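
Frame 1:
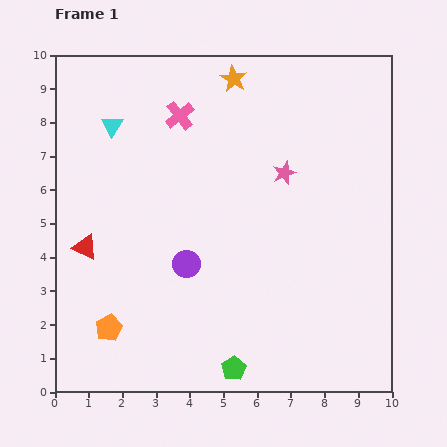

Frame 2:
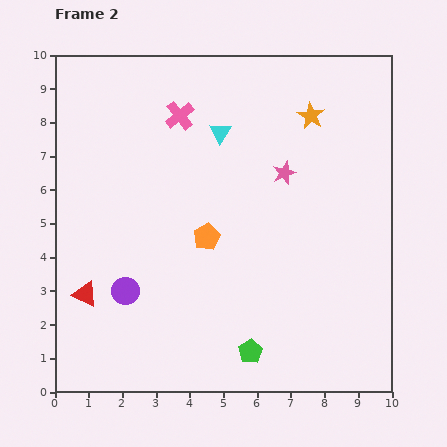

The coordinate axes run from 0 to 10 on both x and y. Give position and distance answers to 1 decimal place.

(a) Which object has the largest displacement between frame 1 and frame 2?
the orange pentagon

(moved 4.0; next 3.2)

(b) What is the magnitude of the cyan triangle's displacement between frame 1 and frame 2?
3.2

The cyan triangle moved from (1.7, 7.9) to (4.9, 7.7), a distance of √(3.2² + 0.2²) ≈ 3.2.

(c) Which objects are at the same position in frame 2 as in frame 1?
the pink star, the pink cross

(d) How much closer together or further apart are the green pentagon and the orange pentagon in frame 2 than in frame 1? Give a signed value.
-0.3

Distance in frame 1: 3.9. Distance in frame 2: 3.6.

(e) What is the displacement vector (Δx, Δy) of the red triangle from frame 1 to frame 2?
(0.0, -1.4)

The red triangle was at (0.9, 4.3) in frame 1 and (0.9, 2.9) in frame 2.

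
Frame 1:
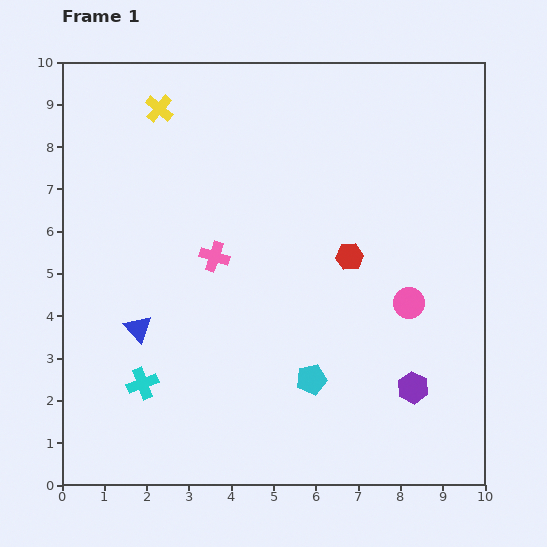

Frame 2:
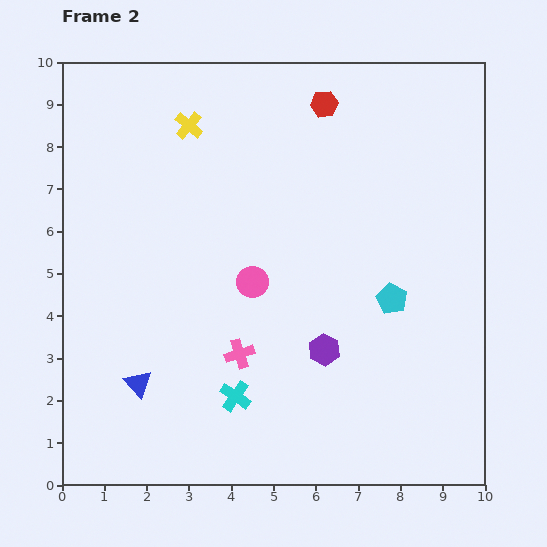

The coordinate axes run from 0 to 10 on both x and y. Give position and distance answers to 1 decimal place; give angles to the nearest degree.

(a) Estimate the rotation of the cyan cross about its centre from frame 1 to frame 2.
35° counter-clockwise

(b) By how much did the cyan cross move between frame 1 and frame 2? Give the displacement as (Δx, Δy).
(2.2, -0.3)

The cyan cross was at (1.9, 2.4) in frame 1 and (4.1, 2.1) in frame 2.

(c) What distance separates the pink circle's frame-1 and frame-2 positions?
3.7

The pink circle moved from (8.2, 4.3) to (4.5, 4.8), a distance of √(3.7² + 0.5²) ≈ 3.7.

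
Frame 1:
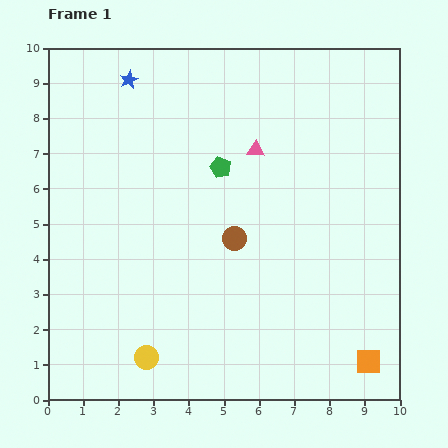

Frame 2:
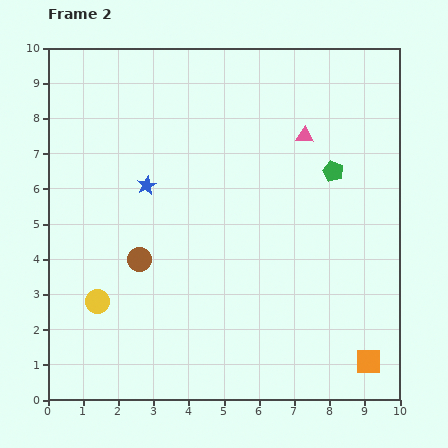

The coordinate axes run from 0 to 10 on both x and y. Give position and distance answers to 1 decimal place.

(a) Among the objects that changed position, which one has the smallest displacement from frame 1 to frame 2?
the pink triangle

(moved 1.5)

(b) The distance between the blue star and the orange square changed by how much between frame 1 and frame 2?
-2.5

Distance in frame 1: 10.5. Distance in frame 2: 8.0.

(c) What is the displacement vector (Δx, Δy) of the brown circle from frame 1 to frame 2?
(-2.7, -0.6)

The brown circle was at (5.3, 4.6) in frame 1 and (2.6, 4.0) in frame 2.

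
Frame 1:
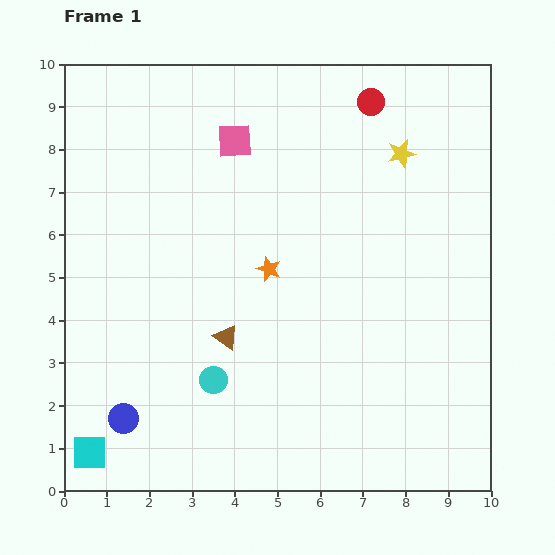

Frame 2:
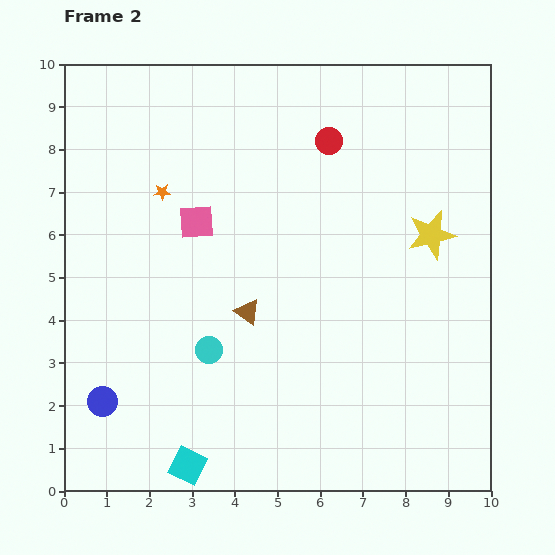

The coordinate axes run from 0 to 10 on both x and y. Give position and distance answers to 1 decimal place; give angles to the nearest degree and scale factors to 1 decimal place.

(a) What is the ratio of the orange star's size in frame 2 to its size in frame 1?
0.7×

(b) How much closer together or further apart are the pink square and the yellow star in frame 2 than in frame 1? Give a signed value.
+1.6

Distance in frame 1: 3.9. Distance in frame 2: 5.5.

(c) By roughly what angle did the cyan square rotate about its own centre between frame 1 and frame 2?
27° clockwise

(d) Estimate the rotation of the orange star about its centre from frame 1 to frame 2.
21° counter-clockwise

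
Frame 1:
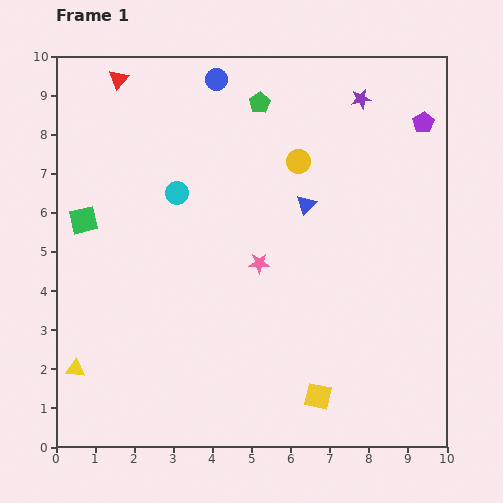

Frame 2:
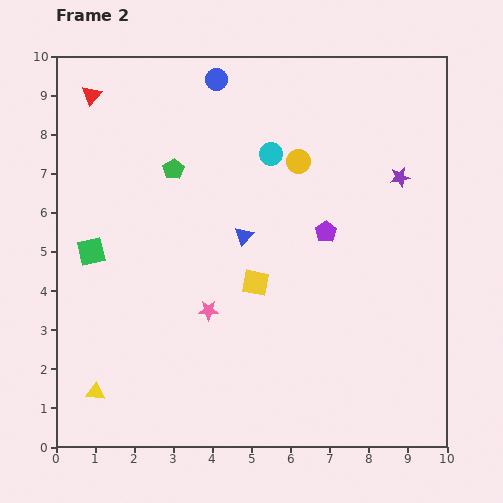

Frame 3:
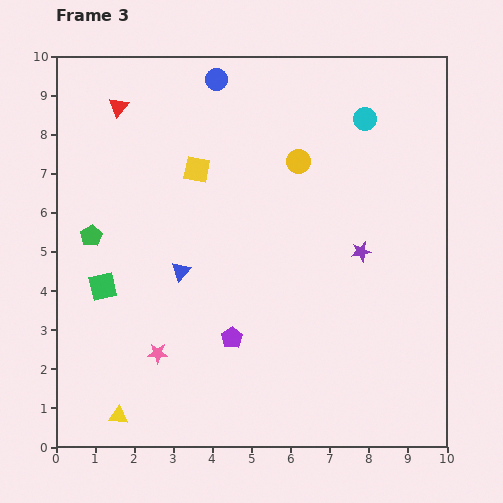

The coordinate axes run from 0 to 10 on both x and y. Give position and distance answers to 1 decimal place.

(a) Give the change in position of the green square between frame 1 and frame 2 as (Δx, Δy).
(0.2, -0.8)

The green square was at (0.7, 5.8) in frame 1 and (0.9, 5.0) in frame 2.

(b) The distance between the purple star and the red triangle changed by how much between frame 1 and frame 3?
+1.0

Distance in frame 1: 6.2. Distance in frame 3: 7.2.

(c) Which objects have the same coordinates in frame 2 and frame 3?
the yellow circle, the blue circle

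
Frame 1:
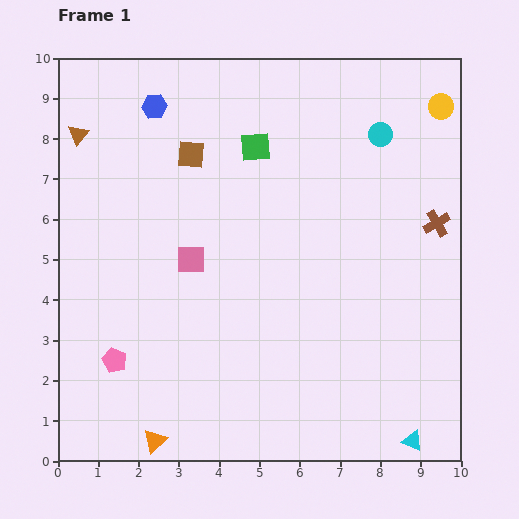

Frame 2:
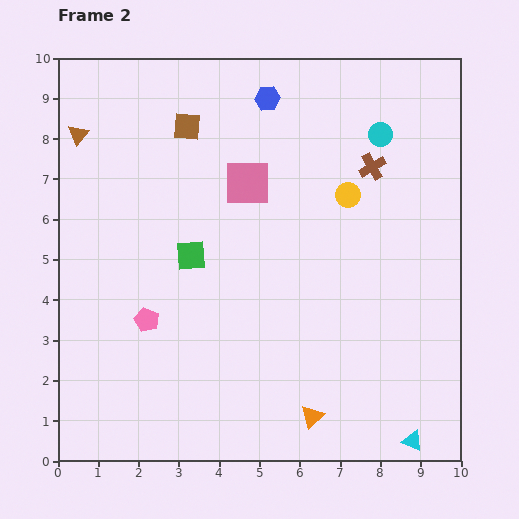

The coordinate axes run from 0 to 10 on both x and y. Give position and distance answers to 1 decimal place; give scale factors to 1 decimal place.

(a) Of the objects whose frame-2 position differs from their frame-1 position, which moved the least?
the brown square

(moved 0.7)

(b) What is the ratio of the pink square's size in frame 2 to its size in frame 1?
1.6×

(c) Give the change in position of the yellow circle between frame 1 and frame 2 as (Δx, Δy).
(-2.3, -2.2)

The yellow circle was at (9.5, 8.8) in frame 1 and (7.2, 6.6) in frame 2.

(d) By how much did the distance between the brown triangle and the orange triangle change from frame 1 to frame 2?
+1.3

Distance in frame 1: 7.8. Distance in frame 2: 9.1.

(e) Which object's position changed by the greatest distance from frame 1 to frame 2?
the orange triangle

(moved 3.9; next 3.2)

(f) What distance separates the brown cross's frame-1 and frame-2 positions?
2.1

The brown cross moved from (9.4, 5.9) to (7.8, 7.3), a distance of √(1.6² + 1.4²) ≈ 2.1.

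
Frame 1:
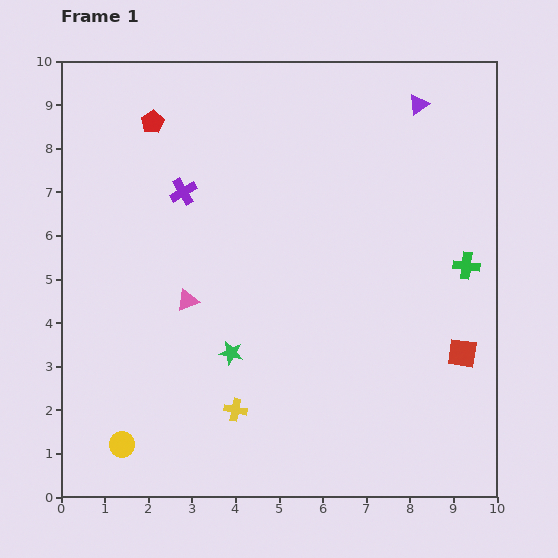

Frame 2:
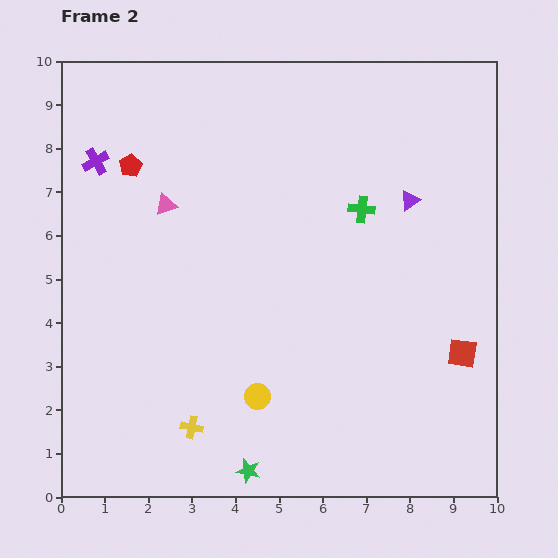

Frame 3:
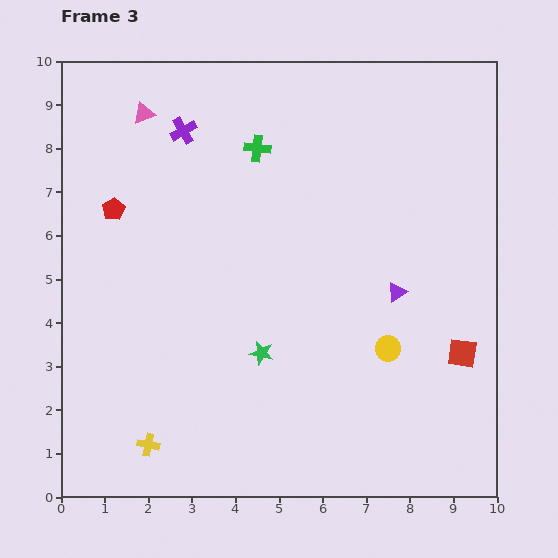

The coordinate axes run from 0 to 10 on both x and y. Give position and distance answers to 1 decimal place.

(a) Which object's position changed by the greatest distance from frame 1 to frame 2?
the yellow circle

(moved 3.3; next 2.7)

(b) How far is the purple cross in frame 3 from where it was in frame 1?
1.4

The purple cross moved from (2.8, 7.0) to (2.8, 8.4), a distance of √(0.0² + 1.4²) ≈ 1.4.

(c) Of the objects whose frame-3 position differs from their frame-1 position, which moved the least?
the green star

(moved 0.7)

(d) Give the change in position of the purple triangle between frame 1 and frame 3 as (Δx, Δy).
(-0.5, -4.3)

The purple triangle was at (8.2, 9.0) in frame 1 and (7.7, 4.7) in frame 3.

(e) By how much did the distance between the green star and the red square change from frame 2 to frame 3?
-1.0

Distance in frame 2: 5.6. Distance in frame 3: 4.6.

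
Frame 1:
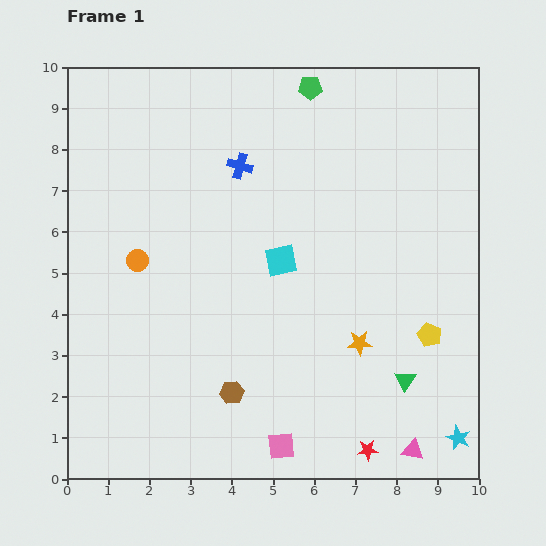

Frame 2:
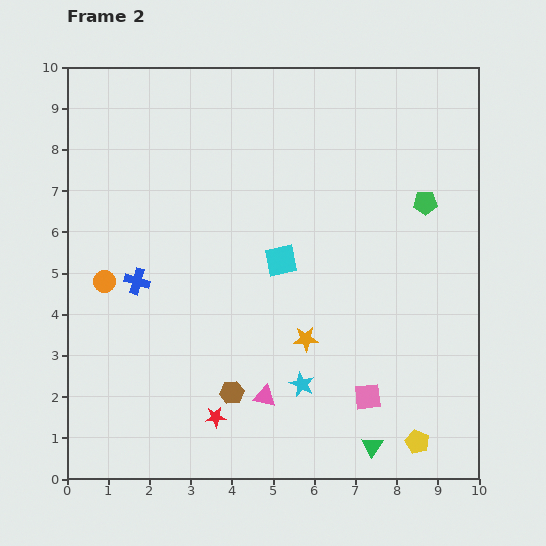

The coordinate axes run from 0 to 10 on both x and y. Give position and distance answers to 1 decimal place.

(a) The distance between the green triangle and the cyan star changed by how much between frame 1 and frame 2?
+0.4

Distance in frame 1: 1.9. Distance in frame 2: 2.3.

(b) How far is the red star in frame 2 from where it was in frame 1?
3.8

The red star moved from (7.3, 0.7) to (3.6, 1.5), a distance of √(3.7² + 0.8²) ≈ 3.8.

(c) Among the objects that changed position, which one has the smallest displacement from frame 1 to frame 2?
the orange circle

(moved 0.9)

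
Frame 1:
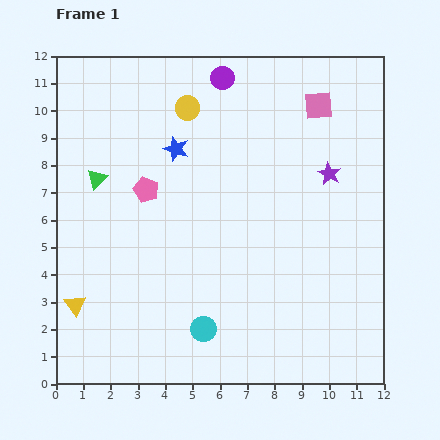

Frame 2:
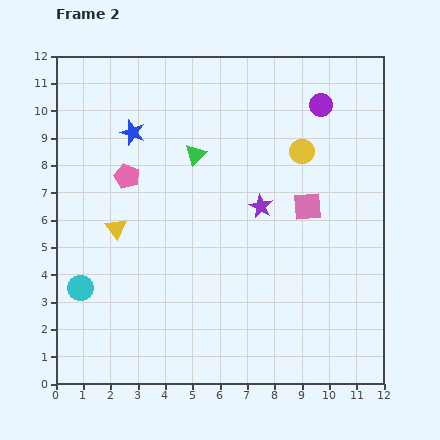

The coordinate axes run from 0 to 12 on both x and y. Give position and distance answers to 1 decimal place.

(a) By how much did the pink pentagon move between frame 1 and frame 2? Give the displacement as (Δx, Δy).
(-0.7, 0.5)

The pink pentagon was at (3.3, 7.1) in frame 1 and (2.6, 7.6) in frame 2.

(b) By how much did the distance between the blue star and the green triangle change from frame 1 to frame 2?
-0.7

Distance in frame 1: 3.1. Distance in frame 2: 2.4.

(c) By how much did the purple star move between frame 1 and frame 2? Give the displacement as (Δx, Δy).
(-2.5, -1.2)

The purple star was at (10.0, 7.7) in frame 1 and (7.5, 6.5) in frame 2.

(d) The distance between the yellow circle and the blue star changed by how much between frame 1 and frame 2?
+4.6

Distance in frame 1: 1.6. Distance in frame 2: 6.2.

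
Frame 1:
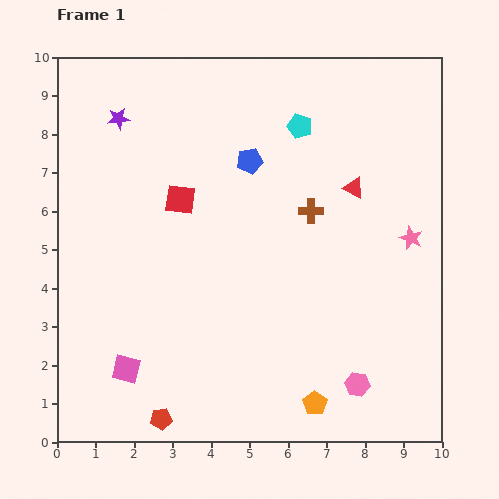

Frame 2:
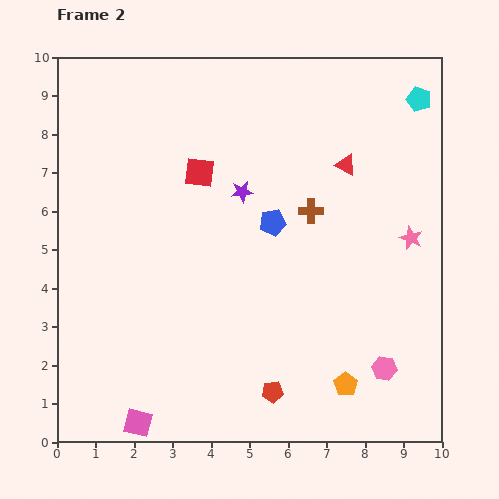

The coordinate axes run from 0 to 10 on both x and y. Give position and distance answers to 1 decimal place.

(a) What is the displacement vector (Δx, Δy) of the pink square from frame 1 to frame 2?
(0.3, -1.4)

The pink square was at (1.8, 1.9) in frame 1 and (2.1, 0.5) in frame 2.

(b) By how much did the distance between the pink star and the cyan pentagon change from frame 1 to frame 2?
-0.5

Distance in frame 1: 4.1. Distance in frame 2: 3.6.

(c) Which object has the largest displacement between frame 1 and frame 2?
the purple star

(moved 3.7; next 3.2)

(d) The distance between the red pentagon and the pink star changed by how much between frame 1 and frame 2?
-2.6

Distance in frame 1: 8.0. Distance in frame 2: 5.4.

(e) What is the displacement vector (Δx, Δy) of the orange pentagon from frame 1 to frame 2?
(0.8, 0.5)

The orange pentagon was at (6.7, 1.0) in frame 1 and (7.5, 1.5) in frame 2.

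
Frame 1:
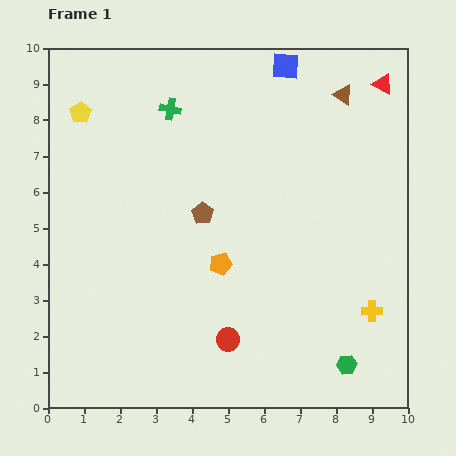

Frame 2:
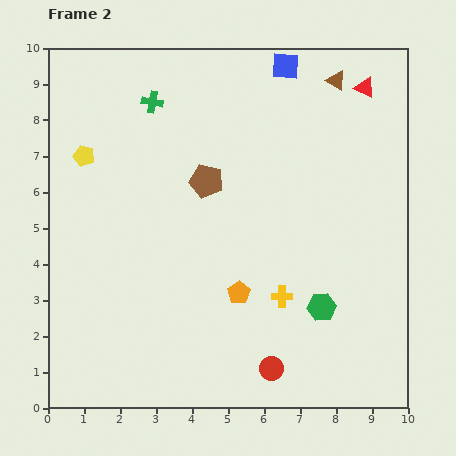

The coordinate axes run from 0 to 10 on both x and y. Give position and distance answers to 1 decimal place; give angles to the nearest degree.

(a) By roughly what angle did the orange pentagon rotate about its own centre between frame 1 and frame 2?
19° counter-clockwise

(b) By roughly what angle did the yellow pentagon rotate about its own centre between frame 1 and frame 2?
24° counter-clockwise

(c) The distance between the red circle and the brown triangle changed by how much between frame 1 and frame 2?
+0.7

Distance in frame 1: 7.5. Distance in frame 2: 8.2.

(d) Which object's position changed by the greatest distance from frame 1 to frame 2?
the yellow cross

(moved 2.5; next 1.7)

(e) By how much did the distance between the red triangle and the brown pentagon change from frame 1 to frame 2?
-1.1

Distance in frame 1: 6.2. Distance in frame 2: 5.1.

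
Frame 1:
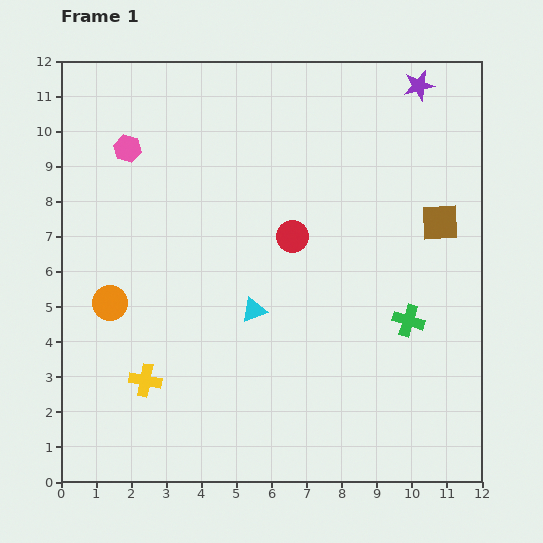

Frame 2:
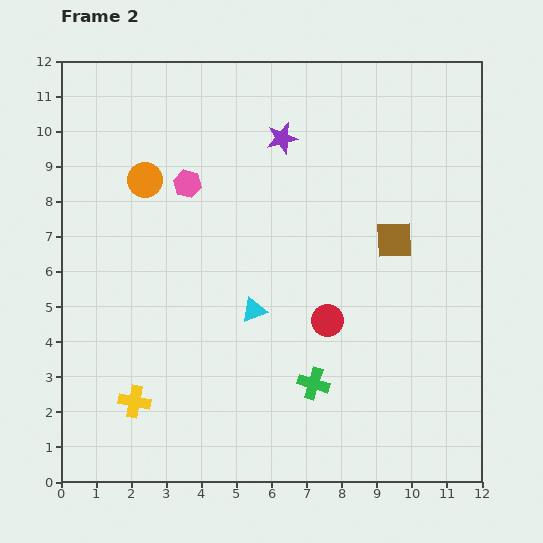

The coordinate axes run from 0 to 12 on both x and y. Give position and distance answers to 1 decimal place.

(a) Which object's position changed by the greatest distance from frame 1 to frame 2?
the purple star

(moved 4.2; next 3.6)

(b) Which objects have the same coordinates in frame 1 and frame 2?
the cyan triangle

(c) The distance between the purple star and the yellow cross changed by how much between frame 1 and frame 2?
-2.9

Distance in frame 1: 11.5. Distance in frame 2: 8.6.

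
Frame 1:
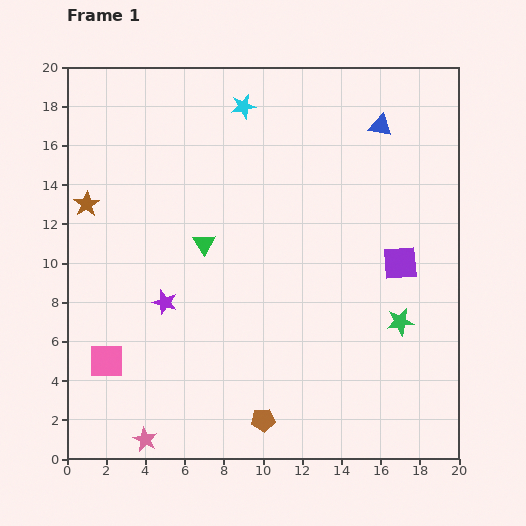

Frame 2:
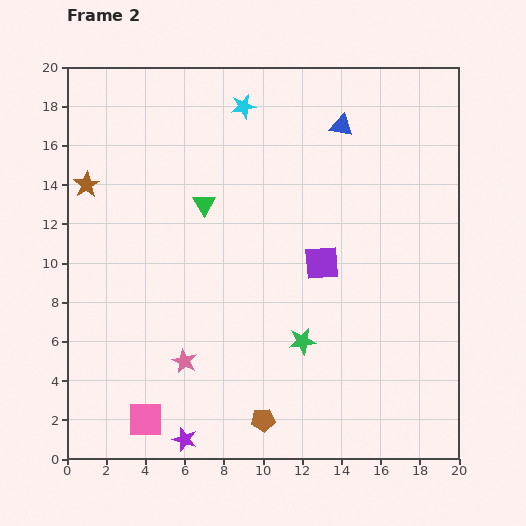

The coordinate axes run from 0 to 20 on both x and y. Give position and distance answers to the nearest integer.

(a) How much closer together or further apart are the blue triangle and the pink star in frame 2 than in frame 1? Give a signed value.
-6

Distance in frame 1: 20. Distance in frame 2: 14.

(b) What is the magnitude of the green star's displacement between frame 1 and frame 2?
5

The green star moved from (17, 7) to (12, 6), a distance of √(5² + 1²) ≈ 5.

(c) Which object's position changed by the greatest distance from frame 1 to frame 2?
the purple star

(moved 7; next 5)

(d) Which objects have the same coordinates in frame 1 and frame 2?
the brown pentagon, the cyan star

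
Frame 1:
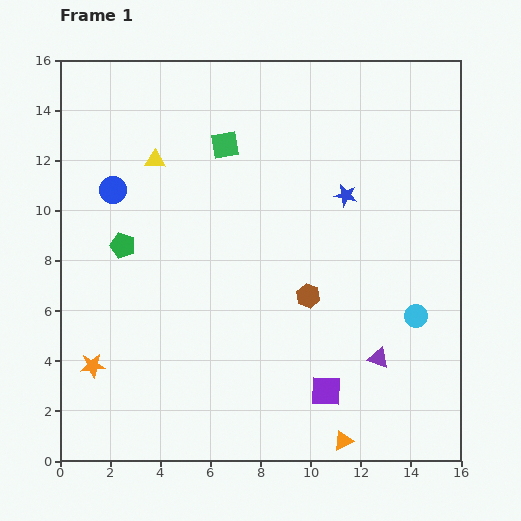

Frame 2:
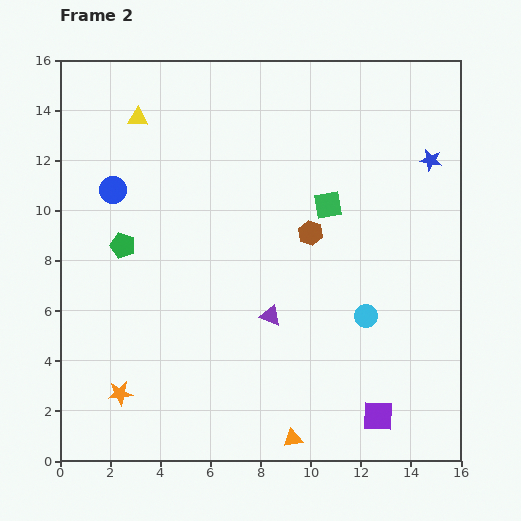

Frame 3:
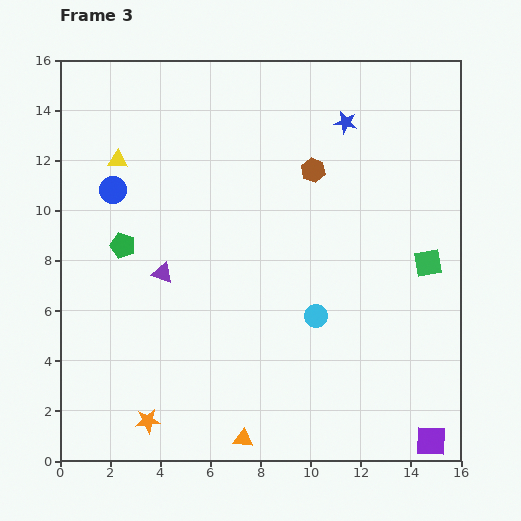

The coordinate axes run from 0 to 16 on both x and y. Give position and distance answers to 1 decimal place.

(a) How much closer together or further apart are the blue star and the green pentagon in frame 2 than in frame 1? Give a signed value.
+3.7

Distance in frame 1: 9.1. Distance in frame 2: 12.8.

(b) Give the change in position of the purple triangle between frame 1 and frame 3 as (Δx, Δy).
(-8.6, 3.4)

The purple triangle was at (12.7, 4.1) in frame 1 and (4.1, 7.5) in frame 3.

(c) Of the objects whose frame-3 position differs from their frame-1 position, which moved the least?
the yellow triangle

(moved 1.5)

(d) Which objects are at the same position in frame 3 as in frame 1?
the blue circle, the green pentagon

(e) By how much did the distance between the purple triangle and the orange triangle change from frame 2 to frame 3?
+2.3

Distance in frame 2: 5.0. Distance in frame 3: 7.3.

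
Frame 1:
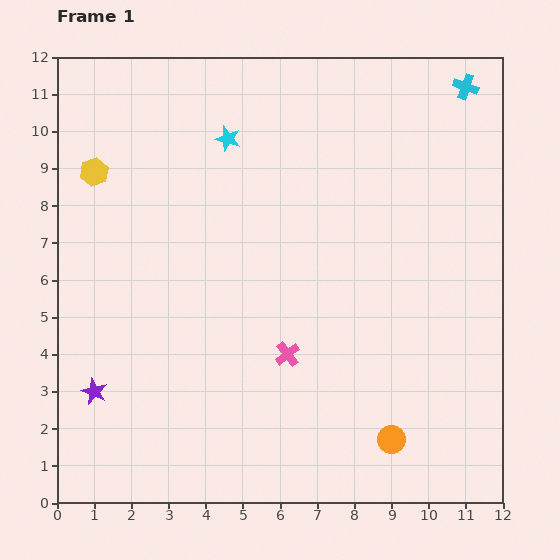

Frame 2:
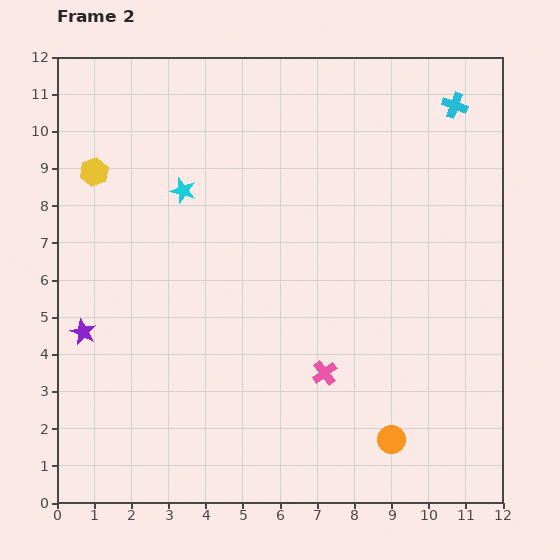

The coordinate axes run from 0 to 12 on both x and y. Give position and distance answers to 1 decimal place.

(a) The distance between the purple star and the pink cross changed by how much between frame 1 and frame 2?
+1.3

Distance in frame 1: 5.3. Distance in frame 2: 6.6.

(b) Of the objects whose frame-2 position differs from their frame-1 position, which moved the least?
the cyan cross

(moved 0.6)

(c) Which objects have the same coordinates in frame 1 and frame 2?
the orange circle, the yellow hexagon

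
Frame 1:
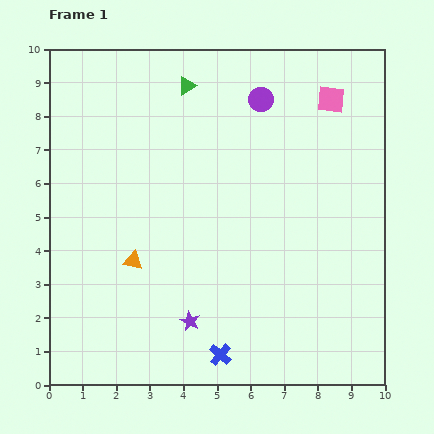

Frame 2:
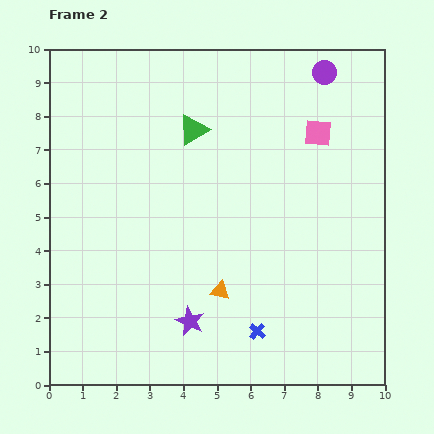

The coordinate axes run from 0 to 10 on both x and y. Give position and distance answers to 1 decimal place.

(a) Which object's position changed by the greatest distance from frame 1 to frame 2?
the orange triangle

(moved 2.8; next 2.1)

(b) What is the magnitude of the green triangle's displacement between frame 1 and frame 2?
1.3

The green triangle moved from (4.1, 8.9) to (4.3, 7.6), a distance of √(0.2² + 1.3²) ≈ 1.3.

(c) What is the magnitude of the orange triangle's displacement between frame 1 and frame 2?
2.8

The orange triangle moved from (2.5, 3.7) to (5.1, 2.8), a distance of √(2.6² + 0.9²) ≈ 2.8.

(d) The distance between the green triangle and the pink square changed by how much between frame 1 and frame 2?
-0.6

Distance in frame 1: 4.3. Distance in frame 2: 3.7.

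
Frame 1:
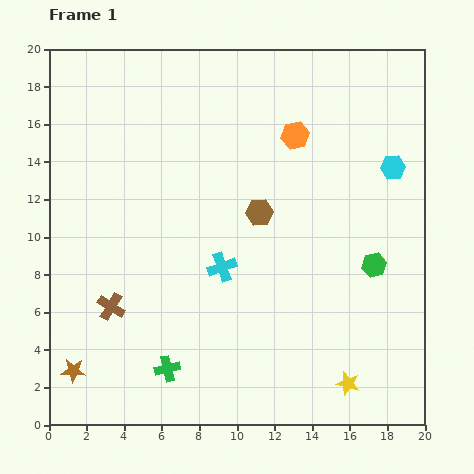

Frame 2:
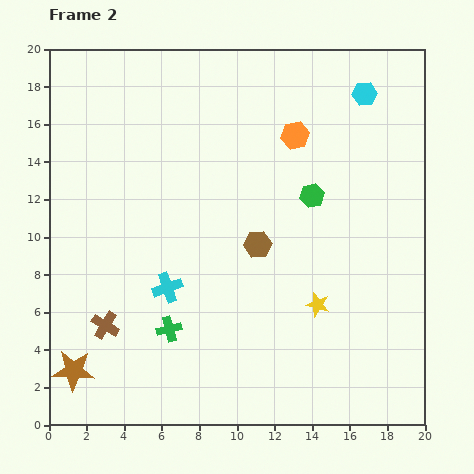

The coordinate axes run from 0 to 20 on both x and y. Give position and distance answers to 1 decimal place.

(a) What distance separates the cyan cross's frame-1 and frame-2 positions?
3.1

The cyan cross moved from (9.2, 8.4) to (6.3, 7.3), a distance of √(2.9² + 1.1²) ≈ 3.1.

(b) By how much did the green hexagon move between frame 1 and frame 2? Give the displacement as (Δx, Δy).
(-3.3, 3.7)

The green hexagon was at (17.3, 8.5) in frame 1 and (14.0, 12.2) in frame 2.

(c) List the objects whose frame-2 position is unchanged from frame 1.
the orange hexagon, the brown star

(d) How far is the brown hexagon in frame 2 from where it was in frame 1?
1.7

The brown hexagon moved from (11.2, 11.3) to (11.1, 9.6), a distance of √(0.1² + 1.7²) ≈ 1.7.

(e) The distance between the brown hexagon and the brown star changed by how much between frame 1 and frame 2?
-1.1

Distance in frame 1: 13.0. Distance in frame 2: 11.9.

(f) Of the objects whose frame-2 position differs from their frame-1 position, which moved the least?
the brown cross

(moved 1.0)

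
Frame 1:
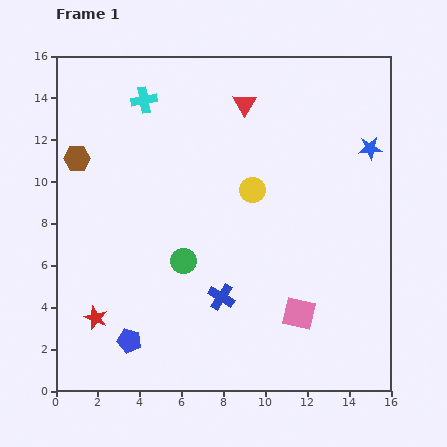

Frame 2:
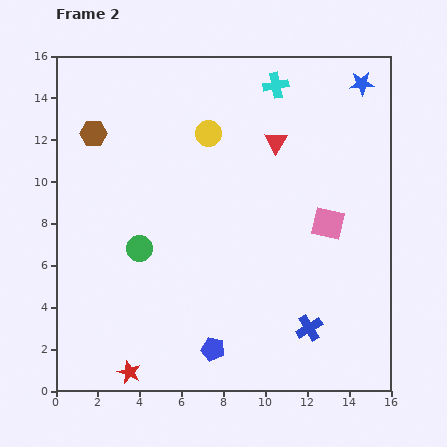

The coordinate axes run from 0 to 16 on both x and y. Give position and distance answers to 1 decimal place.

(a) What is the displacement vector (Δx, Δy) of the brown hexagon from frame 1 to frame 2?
(0.8, 1.2)

The brown hexagon was at (1.0, 11.1) in frame 1 and (1.8, 12.3) in frame 2.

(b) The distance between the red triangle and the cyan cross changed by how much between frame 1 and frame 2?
-2.1

Distance in frame 1: 4.8. Distance in frame 2: 2.7.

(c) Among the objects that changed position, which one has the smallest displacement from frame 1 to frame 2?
the brown hexagon

(moved 1.4)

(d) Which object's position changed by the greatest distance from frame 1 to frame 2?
the cyan cross

(moved 6.3; next 4.5)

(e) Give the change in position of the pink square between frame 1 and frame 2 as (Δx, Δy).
(1.4, 4.3)

The pink square was at (11.6, 3.7) in frame 1 and (13.0, 8.0) in frame 2.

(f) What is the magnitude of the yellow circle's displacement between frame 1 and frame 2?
3.4

The yellow circle moved from (9.4, 9.6) to (7.3, 12.3), a distance of √(2.1² + 2.7²) ≈ 3.4.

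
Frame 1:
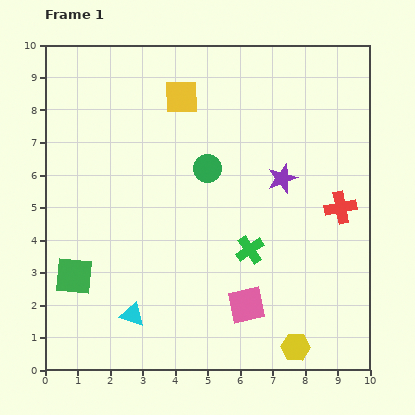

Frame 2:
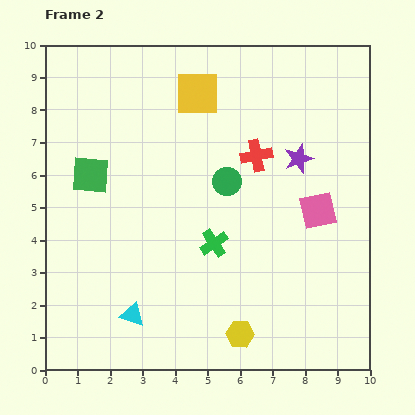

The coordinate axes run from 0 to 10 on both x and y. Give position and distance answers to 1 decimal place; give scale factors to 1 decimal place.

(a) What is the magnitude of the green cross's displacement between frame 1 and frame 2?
1.1

The green cross moved from (6.3, 3.7) to (5.2, 3.9), a distance of √(1.1² + 0.2²) ≈ 1.1.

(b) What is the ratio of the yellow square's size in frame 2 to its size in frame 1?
1.3×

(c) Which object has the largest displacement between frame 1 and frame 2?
the pink square

(moved 3.6; next 3.1)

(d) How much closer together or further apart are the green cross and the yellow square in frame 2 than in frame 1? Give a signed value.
-0.5

Distance in frame 1: 5.1. Distance in frame 2: 4.6.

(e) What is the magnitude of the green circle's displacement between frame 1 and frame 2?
0.7

The green circle moved from (5.0, 6.2) to (5.6, 5.8), a distance of √(0.6² + 0.4²) ≈ 0.7.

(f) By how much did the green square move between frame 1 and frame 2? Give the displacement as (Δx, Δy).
(0.5, 3.1)

The green square was at (0.9, 2.9) in frame 1 and (1.4, 6.0) in frame 2.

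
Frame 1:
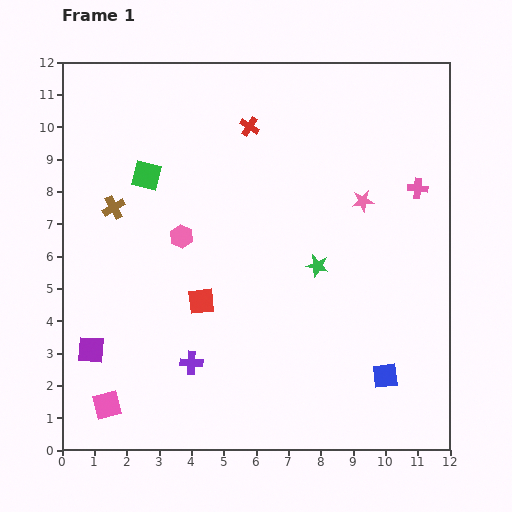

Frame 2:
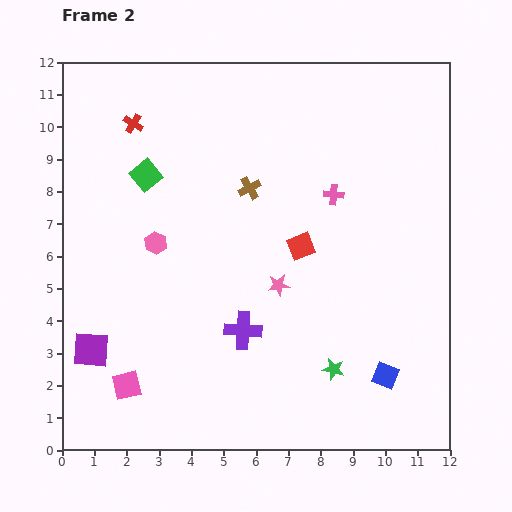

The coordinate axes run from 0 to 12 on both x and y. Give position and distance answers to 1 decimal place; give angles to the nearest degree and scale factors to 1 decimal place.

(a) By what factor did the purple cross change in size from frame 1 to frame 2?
1.7×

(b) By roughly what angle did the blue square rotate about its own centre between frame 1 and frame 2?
28° clockwise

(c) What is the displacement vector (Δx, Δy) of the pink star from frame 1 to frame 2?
(-2.6, -2.6)

The pink star was at (9.3, 7.7) in frame 1 and (6.7, 5.1) in frame 2.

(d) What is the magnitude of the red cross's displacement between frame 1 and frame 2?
3.6

The red cross moved from (5.8, 10.0) to (2.2, 10.1), a distance of √(3.6² + 0.1²) ≈ 3.6.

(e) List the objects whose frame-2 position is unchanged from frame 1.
the purple square, the blue square, the green square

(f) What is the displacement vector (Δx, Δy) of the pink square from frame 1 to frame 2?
(0.6, 0.6)

The pink square was at (1.4, 1.4) in frame 1 and (2.0, 2.0) in frame 2.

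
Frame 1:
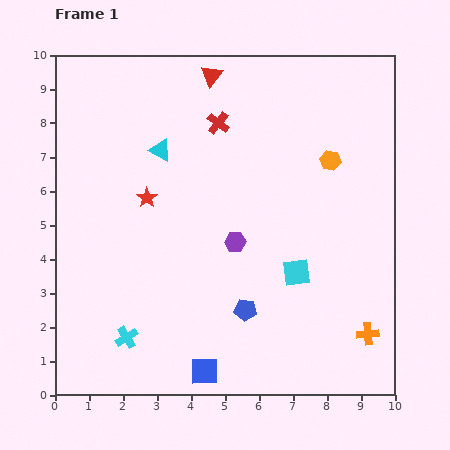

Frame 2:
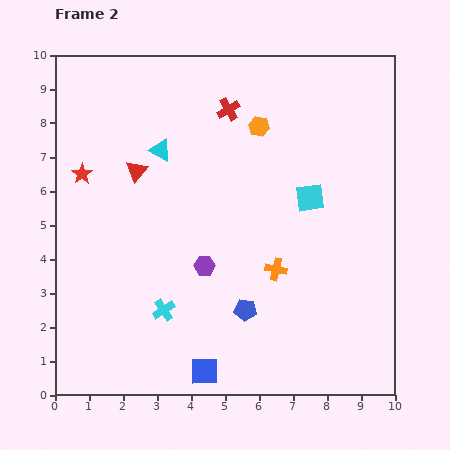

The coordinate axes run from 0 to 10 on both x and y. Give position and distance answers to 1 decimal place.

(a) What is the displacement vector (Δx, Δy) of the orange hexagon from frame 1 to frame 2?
(-2.1, 1.0)

The orange hexagon was at (8.1, 6.9) in frame 1 and (6.0, 7.9) in frame 2.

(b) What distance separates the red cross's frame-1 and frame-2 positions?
0.5

The red cross moved from (4.8, 8.0) to (5.1, 8.4), a distance of √(0.3² + 0.4²) ≈ 0.5.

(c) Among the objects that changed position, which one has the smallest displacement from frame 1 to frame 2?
the red cross

(moved 0.5)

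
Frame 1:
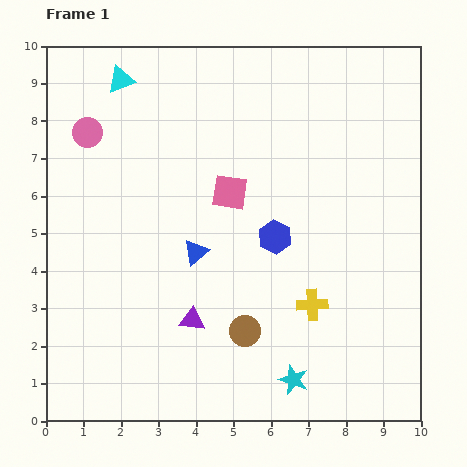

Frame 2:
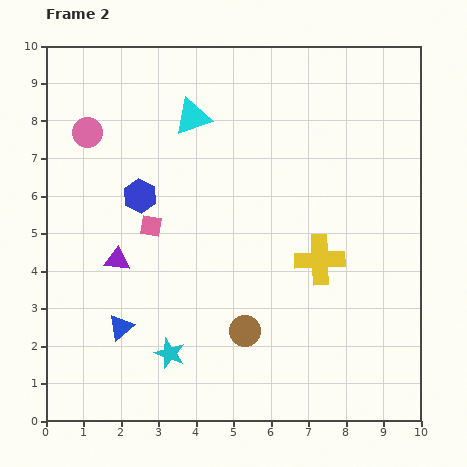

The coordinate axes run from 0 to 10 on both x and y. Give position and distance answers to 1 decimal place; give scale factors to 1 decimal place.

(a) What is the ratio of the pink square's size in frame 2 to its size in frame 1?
0.6×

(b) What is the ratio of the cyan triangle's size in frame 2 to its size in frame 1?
1.3×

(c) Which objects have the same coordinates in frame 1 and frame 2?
the brown circle, the pink circle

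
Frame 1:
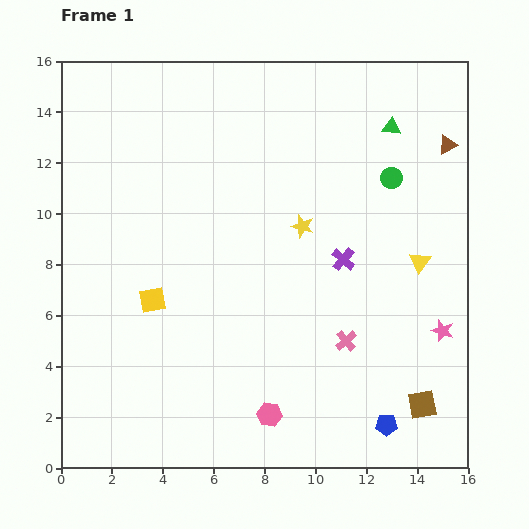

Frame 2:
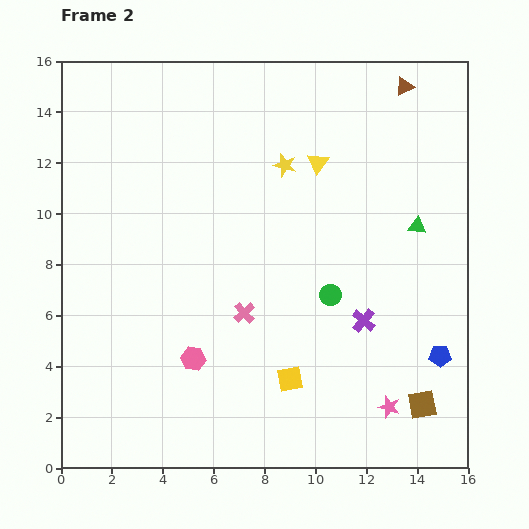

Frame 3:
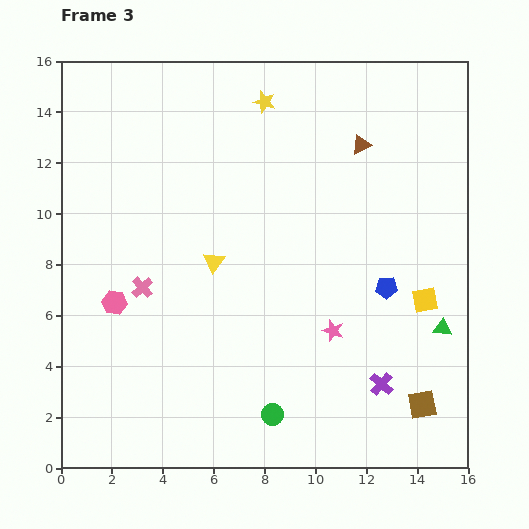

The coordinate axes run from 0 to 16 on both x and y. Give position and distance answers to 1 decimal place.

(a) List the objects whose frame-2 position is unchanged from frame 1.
the brown square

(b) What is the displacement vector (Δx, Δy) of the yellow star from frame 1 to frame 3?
(-1.5, 4.9)

The yellow star was at (9.5, 9.5) in frame 1 and (8.0, 14.4) in frame 3.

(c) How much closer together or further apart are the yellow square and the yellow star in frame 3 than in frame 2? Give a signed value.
+1.6

Distance in frame 2: 8.4. Distance in frame 3: 10.0.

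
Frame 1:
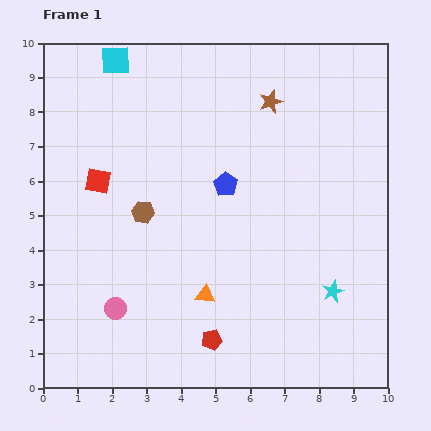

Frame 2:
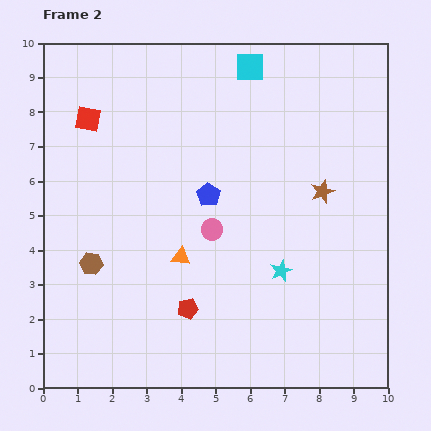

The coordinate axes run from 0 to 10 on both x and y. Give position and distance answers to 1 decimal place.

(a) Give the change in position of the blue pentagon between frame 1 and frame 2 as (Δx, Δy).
(-0.5, -0.3)

The blue pentagon was at (5.3, 5.9) in frame 1 and (4.8, 5.6) in frame 2.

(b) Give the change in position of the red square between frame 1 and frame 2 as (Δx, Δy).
(-0.3, 1.8)

The red square was at (1.6, 6.0) in frame 1 and (1.3, 7.8) in frame 2.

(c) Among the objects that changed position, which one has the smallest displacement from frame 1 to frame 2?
the blue pentagon

(moved 0.6)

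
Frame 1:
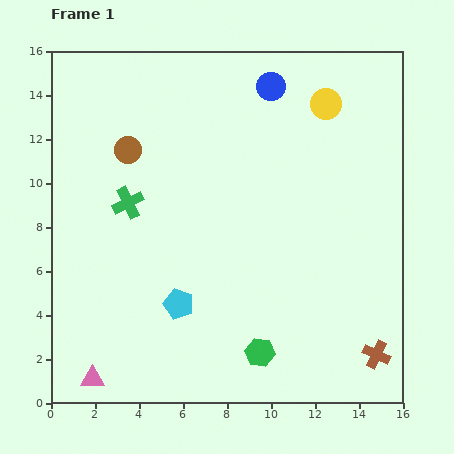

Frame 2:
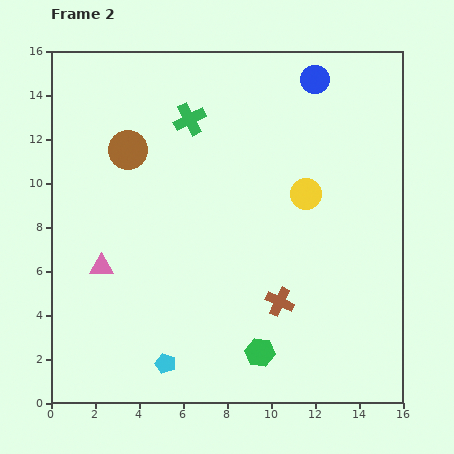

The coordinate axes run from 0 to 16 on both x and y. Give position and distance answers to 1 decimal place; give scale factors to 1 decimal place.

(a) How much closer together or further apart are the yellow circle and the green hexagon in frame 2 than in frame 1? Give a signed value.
-4.2

Distance in frame 1: 11.7. Distance in frame 2: 7.5.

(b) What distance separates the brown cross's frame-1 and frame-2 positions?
5.0

The brown cross moved from (14.8, 2.2) to (10.4, 4.6), a distance of √(4.4² + 2.4²) ≈ 5.0.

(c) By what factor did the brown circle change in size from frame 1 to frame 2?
1.4×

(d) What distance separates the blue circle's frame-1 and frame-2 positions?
2.0

The blue circle moved from (10.0, 14.4) to (12.0, 14.7), a distance of √(2.0² + 0.3²) ≈ 2.0.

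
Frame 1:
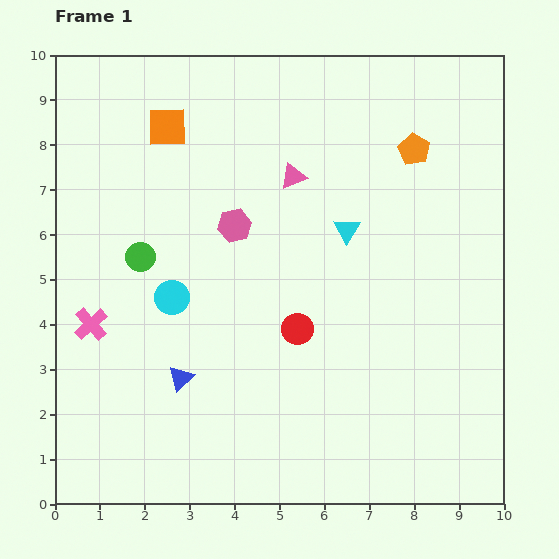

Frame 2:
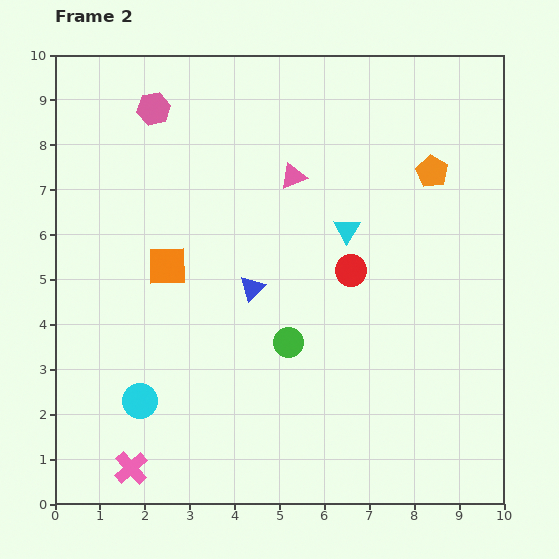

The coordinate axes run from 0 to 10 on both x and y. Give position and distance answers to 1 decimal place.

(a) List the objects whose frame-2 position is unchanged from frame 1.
the pink triangle, the cyan triangle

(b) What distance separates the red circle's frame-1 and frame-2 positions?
1.8

The red circle moved from (5.4, 3.9) to (6.6, 5.2), a distance of √(1.2² + 1.3²) ≈ 1.8.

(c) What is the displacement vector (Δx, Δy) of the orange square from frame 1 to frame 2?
(0.0, -3.1)

The orange square was at (2.5, 8.4) in frame 1 and (2.5, 5.3) in frame 2.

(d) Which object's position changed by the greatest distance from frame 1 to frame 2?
the green circle

(moved 3.8; next 3.3)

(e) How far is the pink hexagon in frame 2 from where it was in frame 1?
3.2

The pink hexagon moved from (4.0, 6.2) to (2.2, 8.8), a distance of √(1.8² + 2.6²) ≈ 3.2.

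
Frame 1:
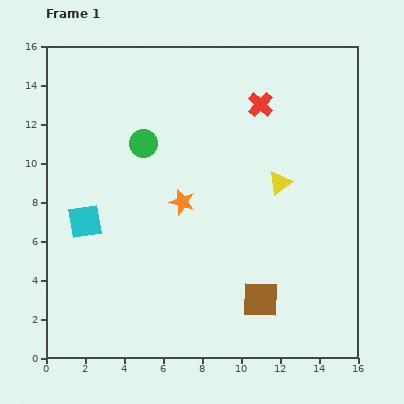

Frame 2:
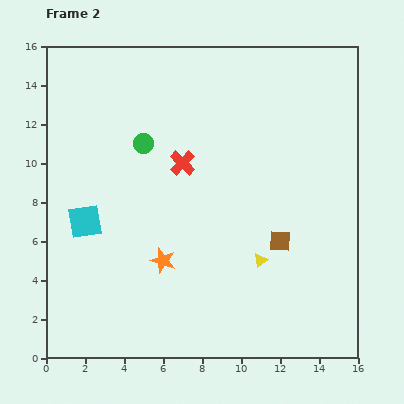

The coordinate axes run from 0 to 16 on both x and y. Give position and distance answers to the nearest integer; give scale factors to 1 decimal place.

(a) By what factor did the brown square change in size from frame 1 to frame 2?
0.6×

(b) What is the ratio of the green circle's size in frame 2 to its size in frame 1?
0.7×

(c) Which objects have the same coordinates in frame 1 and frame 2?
the green circle, the cyan square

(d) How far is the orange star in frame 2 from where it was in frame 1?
3

The orange star moved from (7, 8) to (6, 5), a distance of √(1² + 3²) ≈ 3.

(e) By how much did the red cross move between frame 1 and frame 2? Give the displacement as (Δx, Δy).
(-4, -3)

The red cross was at (11, 13) in frame 1 and (7, 10) in frame 2.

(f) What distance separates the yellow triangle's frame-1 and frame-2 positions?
4

The yellow triangle moved from (12, 9) to (11, 5), a distance of √(1² + 4²) ≈ 4.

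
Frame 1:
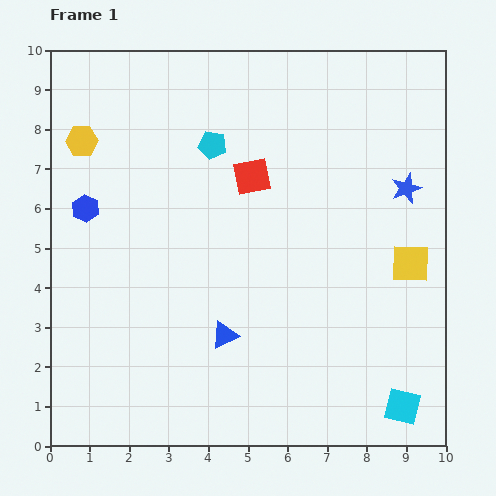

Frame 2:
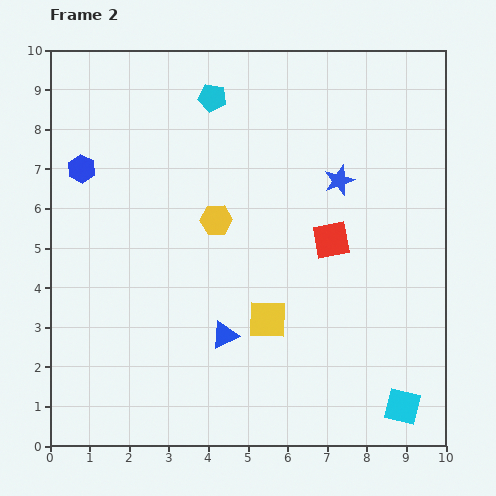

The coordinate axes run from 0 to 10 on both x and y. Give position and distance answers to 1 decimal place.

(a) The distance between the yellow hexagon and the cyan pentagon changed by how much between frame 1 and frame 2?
-0.2

Distance in frame 1: 3.3. Distance in frame 2: 3.1.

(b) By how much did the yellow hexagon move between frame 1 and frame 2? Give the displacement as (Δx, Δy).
(3.4, -2.0)

The yellow hexagon was at (0.8, 7.7) in frame 1 and (4.2, 5.7) in frame 2.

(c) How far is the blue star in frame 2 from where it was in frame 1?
1.7

The blue star moved from (9.0, 6.5) to (7.3, 6.7), a distance of √(1.7² + 0.2²) ≈ 1.7.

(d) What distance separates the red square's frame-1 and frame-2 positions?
2.6

The red square moved from (5.1, 6.8) to (7.1, 5.2), a distance of √(2.0² + 1.6²) ≈ 2.6.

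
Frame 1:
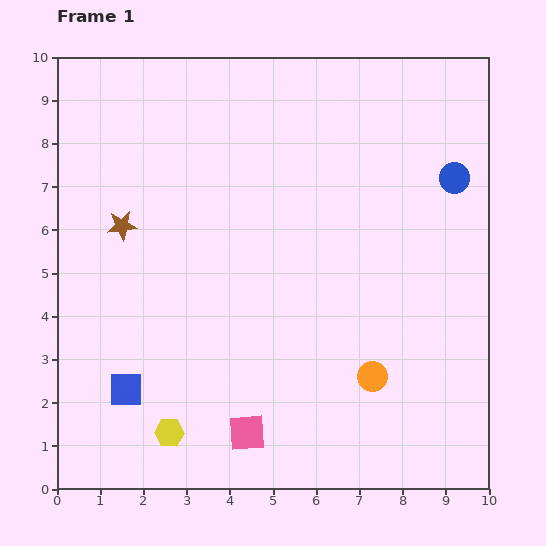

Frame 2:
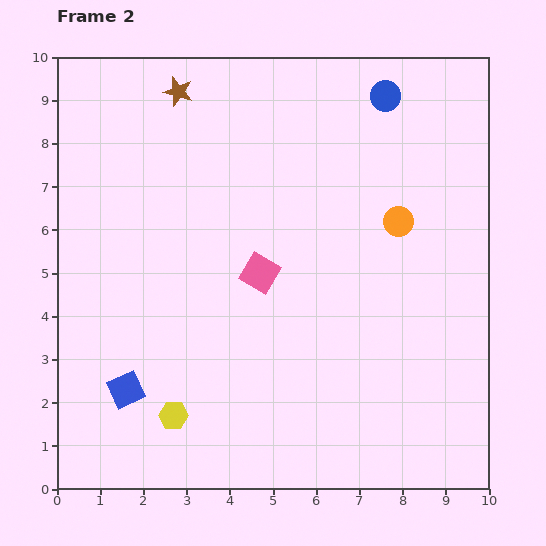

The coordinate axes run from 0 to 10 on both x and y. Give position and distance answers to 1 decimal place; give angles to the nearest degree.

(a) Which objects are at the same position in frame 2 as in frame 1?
the blue square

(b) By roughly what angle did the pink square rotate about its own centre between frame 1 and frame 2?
34° clockwise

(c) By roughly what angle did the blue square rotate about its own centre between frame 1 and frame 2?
25° counter-clockwise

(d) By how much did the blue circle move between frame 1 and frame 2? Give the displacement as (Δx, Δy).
(-1.6, 1.9)

The blue circle was at (9.2, 7.2) in frame 1 and (7.6, 9.1) in frame 2.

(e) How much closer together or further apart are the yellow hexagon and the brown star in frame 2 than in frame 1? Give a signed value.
+2.6

Distance in frame 1: 4.9. Distance in frame 2: 7.5.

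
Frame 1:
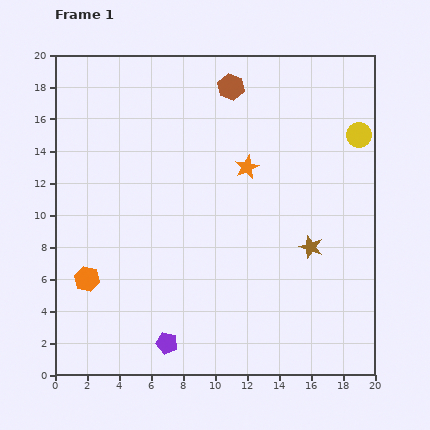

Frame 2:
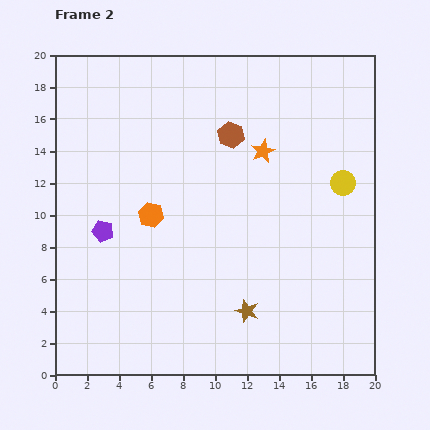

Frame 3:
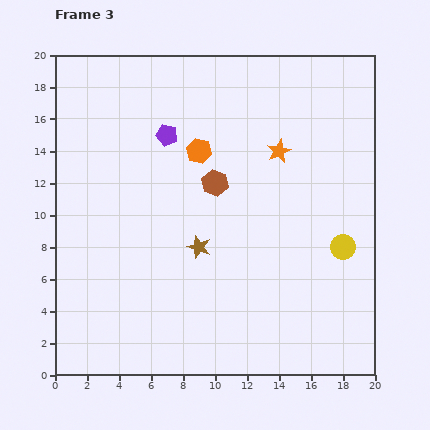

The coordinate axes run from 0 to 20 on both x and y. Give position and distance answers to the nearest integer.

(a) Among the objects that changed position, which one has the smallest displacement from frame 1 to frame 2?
the orange star

(moved 1)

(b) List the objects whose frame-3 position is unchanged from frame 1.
none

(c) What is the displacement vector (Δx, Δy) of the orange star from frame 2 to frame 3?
(1, 0)

The orange star was at (13, 14) in frame 2 and (14, 14) in frame 3.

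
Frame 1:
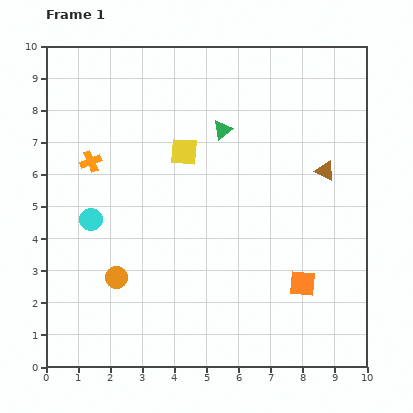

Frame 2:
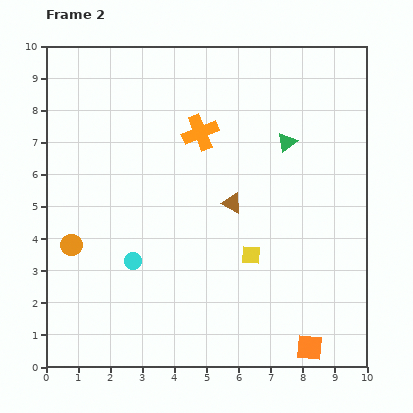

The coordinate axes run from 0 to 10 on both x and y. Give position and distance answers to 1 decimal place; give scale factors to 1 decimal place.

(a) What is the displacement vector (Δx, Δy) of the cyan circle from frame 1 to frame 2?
(1.3, -1.3)

The cyan circle was at (1.4, 4.6) in frame 1 and (2.7, 3.3) in frame 2.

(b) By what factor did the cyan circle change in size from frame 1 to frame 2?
0.8×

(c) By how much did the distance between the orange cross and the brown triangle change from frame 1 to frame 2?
-4.9

Distance in frame 1: 7.3. Distance in frame 2: 2.4.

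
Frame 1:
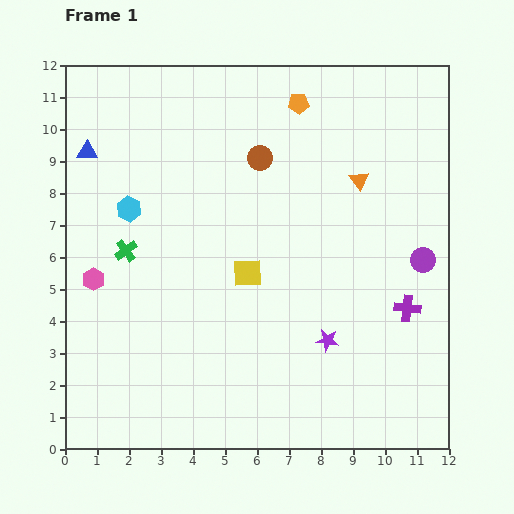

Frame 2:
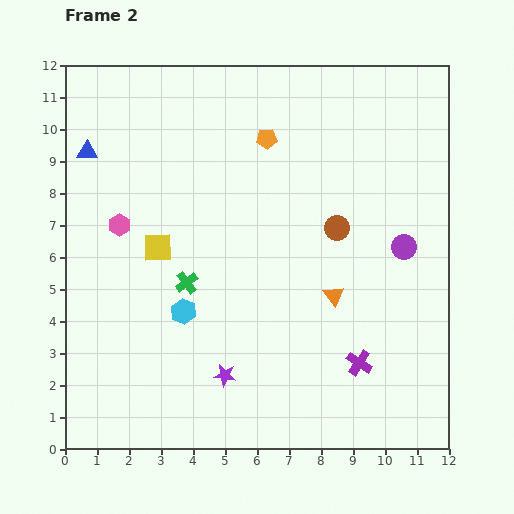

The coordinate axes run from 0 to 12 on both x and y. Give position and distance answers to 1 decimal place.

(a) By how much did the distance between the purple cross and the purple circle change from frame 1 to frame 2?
+2.3

Distance in frame 1: 1.6. Distance in frame 2: 3.9.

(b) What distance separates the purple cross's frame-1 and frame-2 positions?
2.3

The purple cross moved from (10.7, 4.4) to (9.2, 2.7), a distance of √(1.5² + 1.7²) ≈ 2.3.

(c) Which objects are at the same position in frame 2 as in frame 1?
the blue triangle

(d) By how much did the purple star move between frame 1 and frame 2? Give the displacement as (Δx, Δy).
(-3.2, -1.1)

The purple star was at (8.2, 3.4) in frame 1 and (5.0, 2.3) in frame 2.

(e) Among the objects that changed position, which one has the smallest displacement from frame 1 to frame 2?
the purple circle

(moved 0.7)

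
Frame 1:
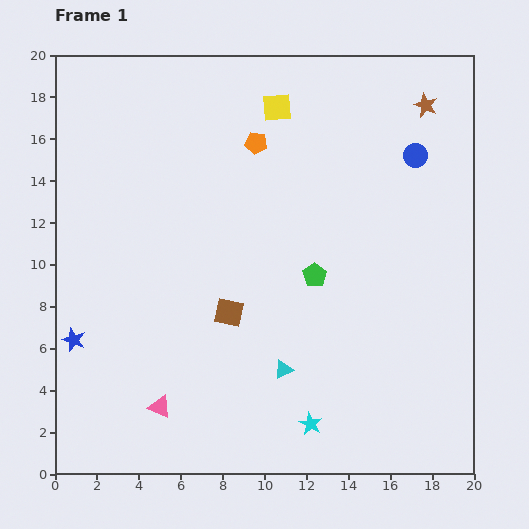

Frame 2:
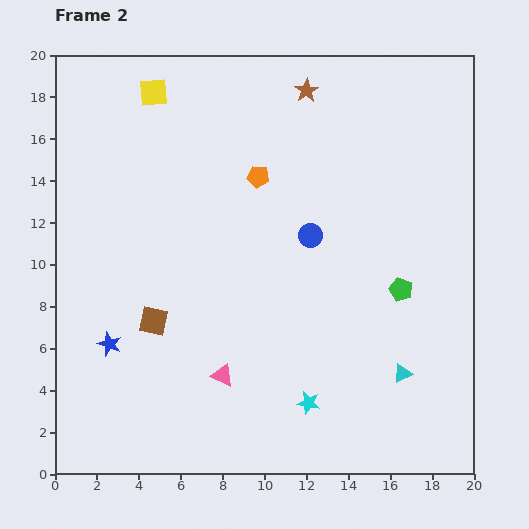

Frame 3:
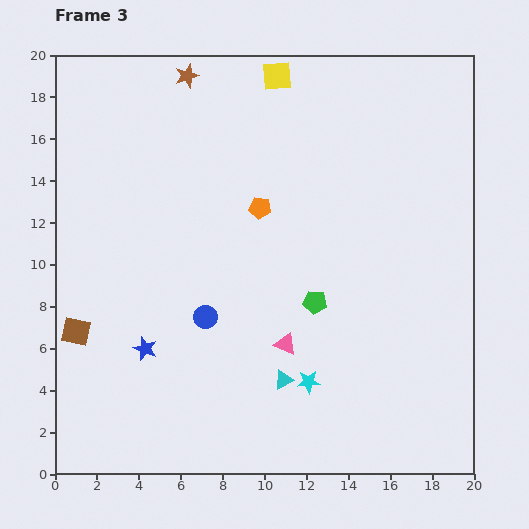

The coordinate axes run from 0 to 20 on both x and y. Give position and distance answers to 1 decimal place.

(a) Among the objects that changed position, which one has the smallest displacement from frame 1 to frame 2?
the cyan star

(moved 1.0)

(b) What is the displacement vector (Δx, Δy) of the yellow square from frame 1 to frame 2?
(-5.9, 0.7)

The yellow square was at (10.6, 17.5) in frame 1 and (4.7, 18.2) in frame 2.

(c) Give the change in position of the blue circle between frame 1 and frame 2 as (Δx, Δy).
(-5.0, -3.8)

The blue circle was at (17.2, 15.2) in frame 1 and (12.2, 11.4) in frame 2.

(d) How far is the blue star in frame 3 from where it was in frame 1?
3.4

The blue star moved from (0.9, 6.4) to (4.3, 6.0), a distance of √(3.4² + 0.4²) ≈ 3.4.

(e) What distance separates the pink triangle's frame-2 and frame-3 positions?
3.4

The pink triangle moved from (8.0, 4.7) to (11.0, 6.2), a distance of √(3.0² + 1.5²) ≈ 3.4.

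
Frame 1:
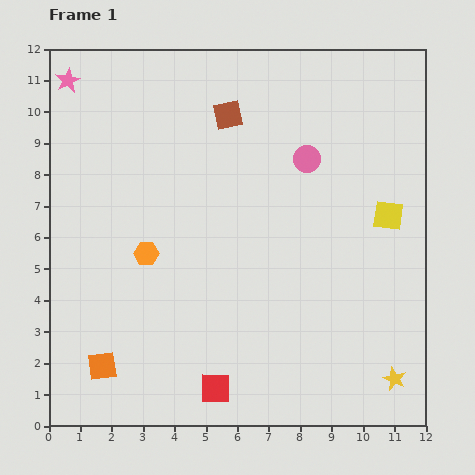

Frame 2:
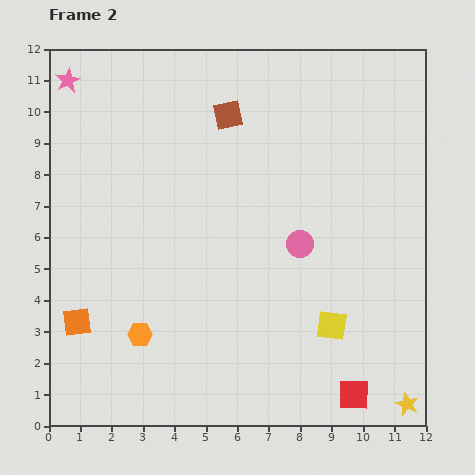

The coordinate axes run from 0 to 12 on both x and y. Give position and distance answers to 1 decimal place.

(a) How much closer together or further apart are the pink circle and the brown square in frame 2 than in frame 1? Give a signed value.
+1.8

Distance in frame 1: 2.9. Distance in frame 2: 4.7.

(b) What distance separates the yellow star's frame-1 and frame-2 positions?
0.9

The yellow star moved from (11.0, 1.5) to (11.4, 0.7), a distance of √(0.4² + 0.8²) ≈ 0.9.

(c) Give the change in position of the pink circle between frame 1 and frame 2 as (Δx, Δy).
(-0.2, -2.7)

The pink circle was at (8.2, 8.5) in frame 1 and (8.0, 5.8) in frame 2.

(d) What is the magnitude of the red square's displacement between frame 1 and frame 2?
4.4

The red square moved from (5.3, 1.2) to (9.7, 1.0), a distance of √(4.4² + 0.2²) ≈ 4.4.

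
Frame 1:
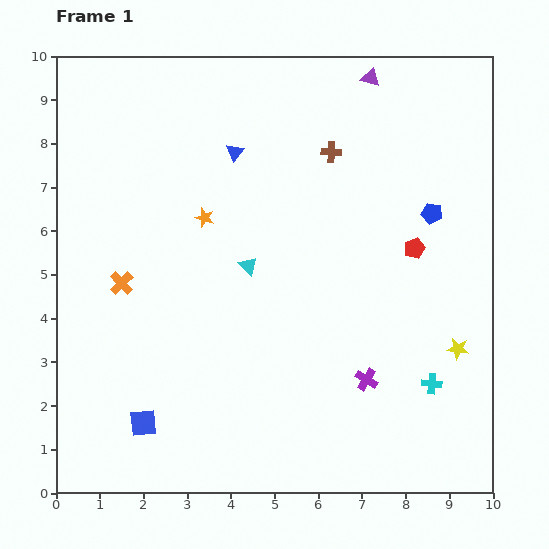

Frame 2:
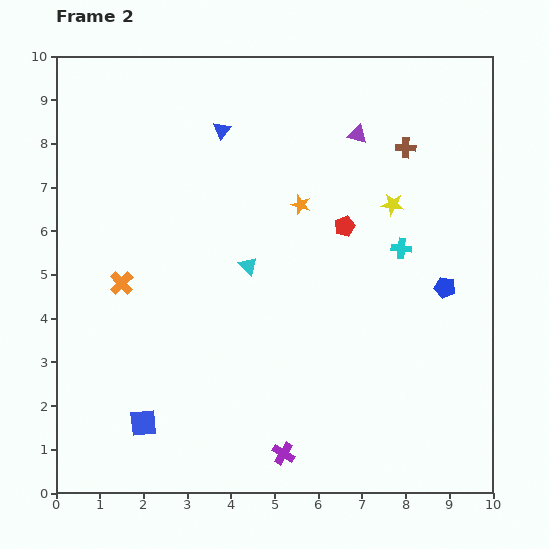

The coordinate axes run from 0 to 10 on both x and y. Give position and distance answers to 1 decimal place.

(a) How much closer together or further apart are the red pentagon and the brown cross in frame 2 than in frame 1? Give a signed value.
-0.6

Distance in frame 1: 2.9. Distance in frame 2: 2.3.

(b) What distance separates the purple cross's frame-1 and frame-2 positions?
2.5

The purple cross moved from (7.1, 2.6) to (5.2, 0.9), a distance of √(1.9² + 1.7²) ≈ 2.5.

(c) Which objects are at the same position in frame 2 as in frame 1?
the blue square, the cyan triangle, the orange cross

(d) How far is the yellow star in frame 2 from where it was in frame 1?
3.6

The yellow star moved from (9.2, 3.3) to (7.7, 6.6), a distance of √(1.5² + 3.3²) ≈ 3.6.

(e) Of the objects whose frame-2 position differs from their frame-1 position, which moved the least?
the blue triangle

(moved 0.6)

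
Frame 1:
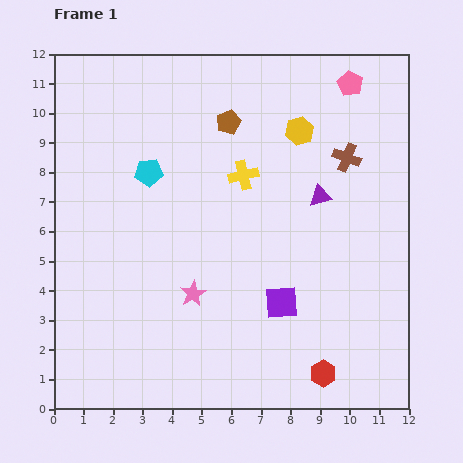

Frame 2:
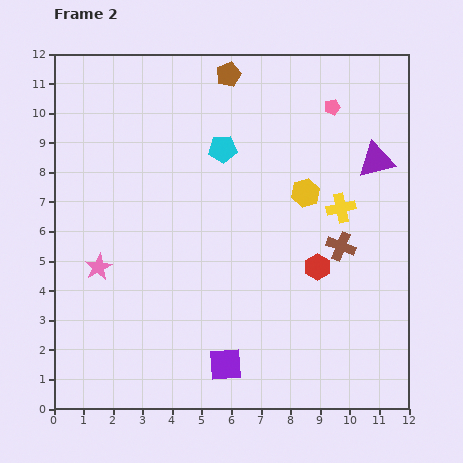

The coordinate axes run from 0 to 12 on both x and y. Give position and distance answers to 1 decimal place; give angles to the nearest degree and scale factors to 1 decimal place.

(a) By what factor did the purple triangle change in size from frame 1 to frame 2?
1.6×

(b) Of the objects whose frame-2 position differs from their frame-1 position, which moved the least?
the pink pentagon

(moved 1.0)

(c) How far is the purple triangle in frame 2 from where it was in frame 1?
2.2

The purple triangle moved from (9.0, 7.2) to (10.9, 8.4), a distance of √(1.9² + 1.2²) ≈ 2.2.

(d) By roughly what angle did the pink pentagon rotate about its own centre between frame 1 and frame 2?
29° clockwise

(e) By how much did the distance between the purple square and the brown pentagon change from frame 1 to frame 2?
+3.4

Distance in frame 1: 6.4. Distance in frame 2: 9.8.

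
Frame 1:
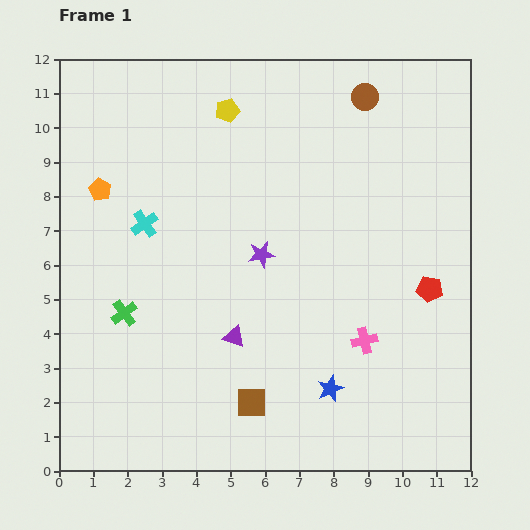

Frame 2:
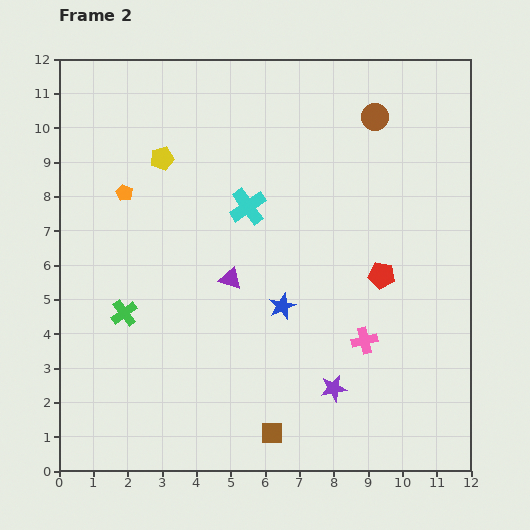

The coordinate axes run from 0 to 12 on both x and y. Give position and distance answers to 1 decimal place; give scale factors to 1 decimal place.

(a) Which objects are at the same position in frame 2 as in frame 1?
the pink cross, the green cross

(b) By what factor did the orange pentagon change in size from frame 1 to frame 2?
0.7×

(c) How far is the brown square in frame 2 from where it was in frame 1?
1.1

The brown square moved from (5.6, 2.0) to (6.2, 1.1), a distance of √(0.6² + 0.9²) ≈ 1.1.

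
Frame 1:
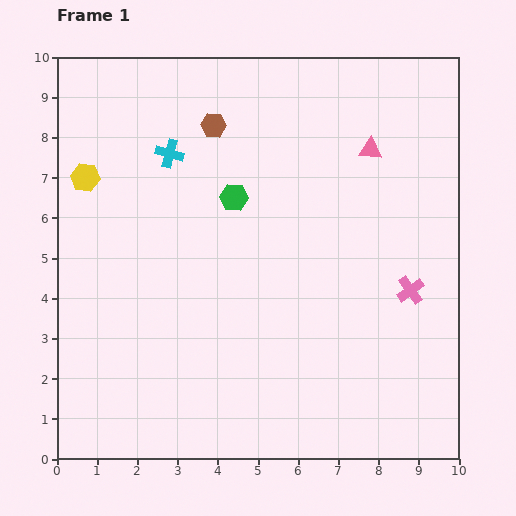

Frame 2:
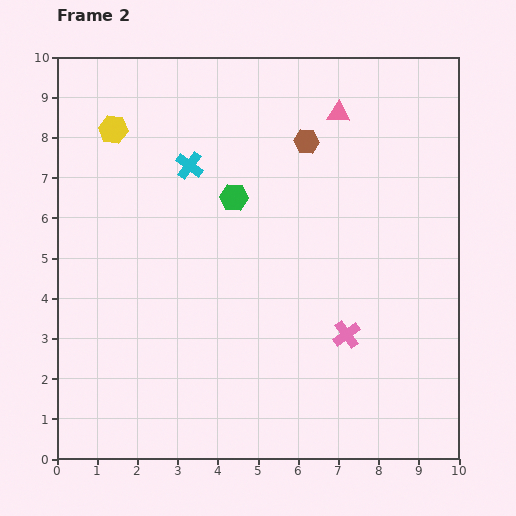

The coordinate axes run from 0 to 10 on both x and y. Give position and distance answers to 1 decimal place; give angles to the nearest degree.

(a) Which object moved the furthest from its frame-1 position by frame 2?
the brown hexagon

(moved 2.3; next 1.9)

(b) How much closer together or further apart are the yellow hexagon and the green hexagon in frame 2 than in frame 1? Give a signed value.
-0.3

Distance in frame 1: 3.7. Distance in frame 2: 3.4.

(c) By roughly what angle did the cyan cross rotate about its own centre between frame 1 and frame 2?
21° clockwise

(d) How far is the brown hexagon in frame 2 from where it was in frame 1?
2.3

The brown hexagon moved from (3.9, 8.3) to (6.2, 7.9), a distance of √(2.3² + 0.4²) ≈ 2.3.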